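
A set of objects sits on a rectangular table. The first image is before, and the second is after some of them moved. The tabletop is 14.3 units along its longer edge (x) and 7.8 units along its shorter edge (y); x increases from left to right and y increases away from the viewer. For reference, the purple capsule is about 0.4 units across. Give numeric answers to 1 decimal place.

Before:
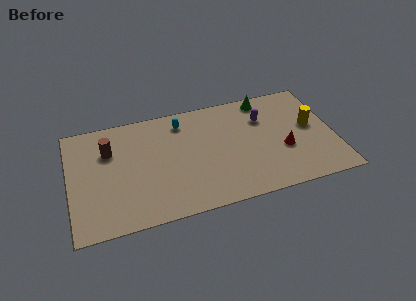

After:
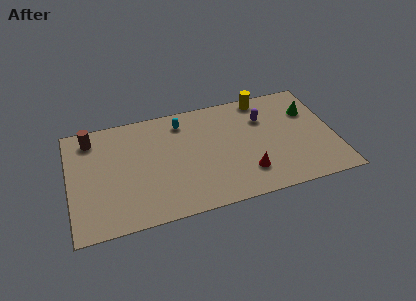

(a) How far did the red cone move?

2.4

From (11.5, 3.0) to (9.4, 1.9), the red cone covered √(2.1² + 1.1²) ≈ 2.4 units.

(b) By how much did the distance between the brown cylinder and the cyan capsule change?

+0.8

They were about 4.1 units apart before and 4.9 after — 0.8 units further apart.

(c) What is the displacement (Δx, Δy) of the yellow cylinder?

(-2.4, 2.7)

From the two frames, the yellow cylinder sits at roughly (13.1, 4.3) before and (10.7, 7.0) after.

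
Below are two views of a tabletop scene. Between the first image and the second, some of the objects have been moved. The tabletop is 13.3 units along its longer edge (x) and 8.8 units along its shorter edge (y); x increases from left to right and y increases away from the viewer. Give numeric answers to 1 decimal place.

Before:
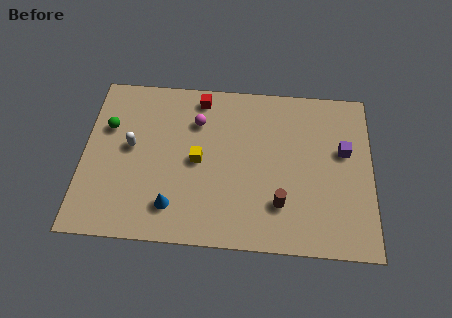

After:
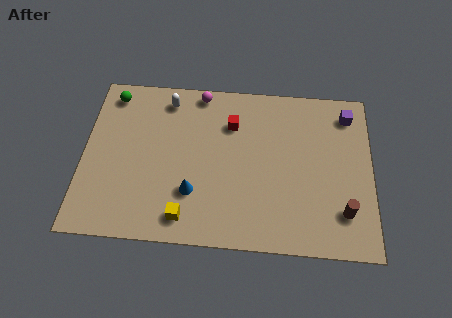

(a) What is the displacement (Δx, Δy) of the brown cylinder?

(2.9, -0.2)

The brown cylinder started near (9.1, 2.3) and ended near (12.0, 2.1).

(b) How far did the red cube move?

2.0

From (5.3, 7.7) to (6.8, 6.4), the red cube covered √(1.5² + 1.3²) ≈ 2.0 units.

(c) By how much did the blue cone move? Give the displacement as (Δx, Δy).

(0.9, 0.8)

The blue cone started near (4.2, 1.8) and ended near (5.1, 2.6).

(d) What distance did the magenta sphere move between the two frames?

1.6

From (5.2, 6.4) to (5.3, 8.0), the magenta sphere covered √(0.1² + 1.6²) ≈ 1.6 units.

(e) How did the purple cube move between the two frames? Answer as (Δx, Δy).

(0.2, 2.0)

The purple cube started near (12.0, 5.3) and ended near (12.2, 7.3).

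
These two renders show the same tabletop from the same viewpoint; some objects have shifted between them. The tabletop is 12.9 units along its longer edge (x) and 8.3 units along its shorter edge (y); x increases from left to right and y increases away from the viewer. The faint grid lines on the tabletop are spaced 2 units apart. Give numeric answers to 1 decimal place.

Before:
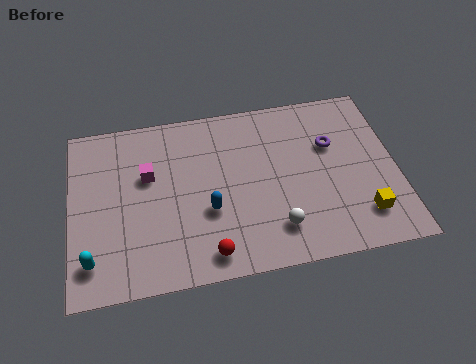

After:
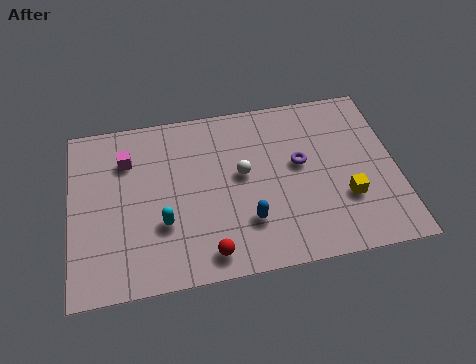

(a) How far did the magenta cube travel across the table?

1.2

From (3.1, 5.2) to (2.3, 6.1), the magenta cube covered √(0.8² + 0.9²) ≈ 1.2 units.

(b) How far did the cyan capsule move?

3.0

The cyan capsule was near (0.8, 1.6) before and (3.6, 2.8) after, so it travelled √(2.8² + 1.2²) ≈ 3.0 units.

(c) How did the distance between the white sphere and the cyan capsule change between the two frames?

-3.5

Before: roughly 7.2 units apart; after: 3.7. That's 3.5 units closer together.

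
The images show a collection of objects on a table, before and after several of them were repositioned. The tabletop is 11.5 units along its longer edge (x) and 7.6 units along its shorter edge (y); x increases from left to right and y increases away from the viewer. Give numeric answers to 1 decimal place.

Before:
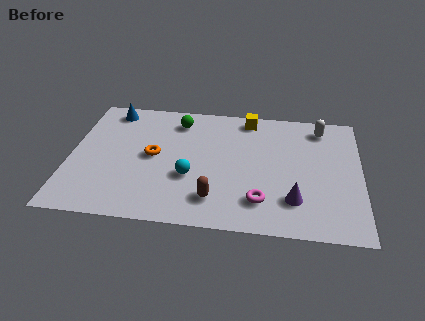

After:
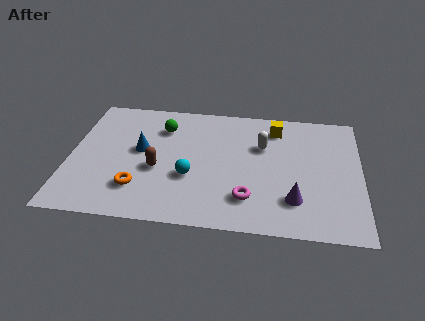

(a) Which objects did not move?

the cyan sphere and the purple cone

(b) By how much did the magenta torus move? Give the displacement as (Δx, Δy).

(-0.5, 0.1)

The magenta torus was at about (7.6, 1.7) and moved to about (7.1, 1.8).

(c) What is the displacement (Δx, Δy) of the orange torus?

(-0.5, -2.0)

The orange torus was at about (3.3, 3.9) and moved to about (2.8, 1.9).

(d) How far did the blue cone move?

2.7

The blue cone moved from about (1.5, 6.6) to (2.8, 4.2), a distance of √(1.3² + 2.4²) ≈ 2.7.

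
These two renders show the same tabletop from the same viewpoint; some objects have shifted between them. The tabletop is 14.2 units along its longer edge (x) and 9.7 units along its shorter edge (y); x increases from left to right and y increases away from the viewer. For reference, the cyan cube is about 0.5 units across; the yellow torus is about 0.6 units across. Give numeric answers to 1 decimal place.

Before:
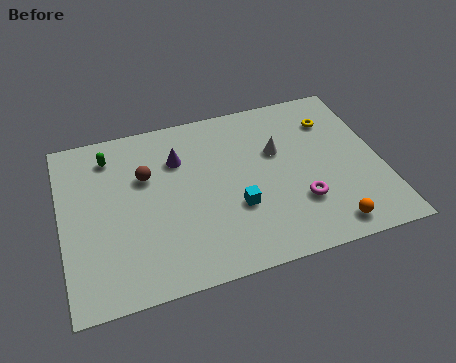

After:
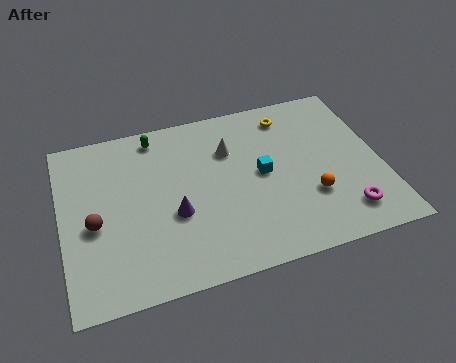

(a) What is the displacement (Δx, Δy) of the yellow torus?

(-1.9, 0.8)

The yellow torus was at about (12.3, 7.3) and moved to about (10.4, 8.1).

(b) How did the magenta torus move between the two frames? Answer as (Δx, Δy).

(1.9, -1.1)

The magenta torus started near (10.4, 2.9) and ended near (12.3, 1.8).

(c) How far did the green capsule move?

2.2

From (2.3, 7.9) to (4.4, 8.5), the green capsule covered √(2.1² + 0.6²) ≈ 2.2 units.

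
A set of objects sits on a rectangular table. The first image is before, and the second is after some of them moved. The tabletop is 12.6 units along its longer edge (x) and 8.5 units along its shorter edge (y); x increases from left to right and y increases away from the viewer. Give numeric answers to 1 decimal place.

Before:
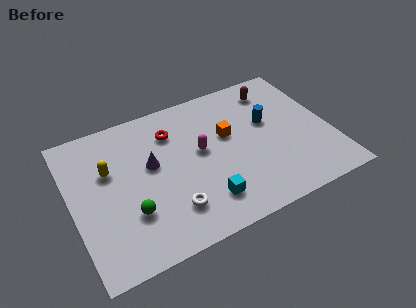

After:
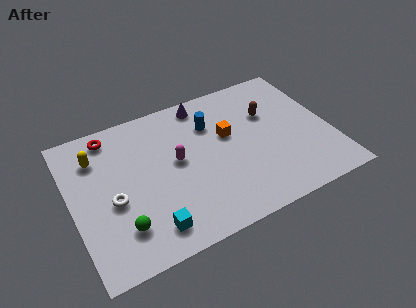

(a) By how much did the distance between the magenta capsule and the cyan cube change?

+0.7

They were about 2.9 units apart before and 3.6 after — 0.7 units further apart.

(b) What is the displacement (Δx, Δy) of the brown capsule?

(-0.5, -1.4)

The brown capsule was at about (10.3, 7.0) and moved to about (9.8, 5.6).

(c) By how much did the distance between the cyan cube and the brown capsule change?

+1.0

They were about 6.7 units apart before and 7.7 after — 1.0 units further apart.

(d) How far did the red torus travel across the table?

3.1

The red torus was near (5.1, 6.4) before and (2.2, 7.4) after, so it travelled √(2.9² + 1.0²) ≈ 3.1 units.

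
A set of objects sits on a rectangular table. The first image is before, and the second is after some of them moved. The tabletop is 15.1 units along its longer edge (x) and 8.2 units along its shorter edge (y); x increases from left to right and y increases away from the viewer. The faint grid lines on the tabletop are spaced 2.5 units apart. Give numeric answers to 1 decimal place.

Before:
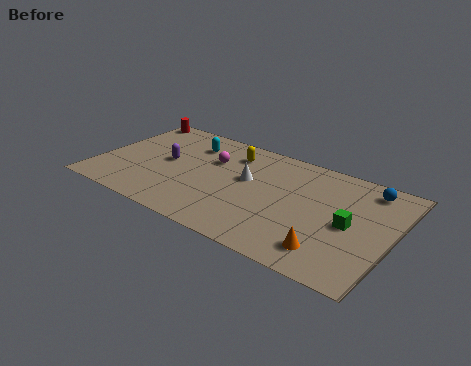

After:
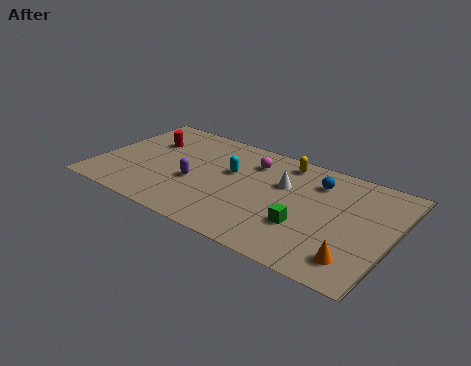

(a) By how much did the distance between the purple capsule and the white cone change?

+0.5

Before: roughly 4.2 units apart; after: 4.7. That's 0.5 units further apart.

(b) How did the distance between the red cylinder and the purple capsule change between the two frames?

-0.3

Before: roughly 4.0 units apart; after: 3.7. That's 0.3 units closer together.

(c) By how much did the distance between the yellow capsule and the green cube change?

-2.3

They were about 7.0 units apart before and 4.7 after — 2.3 units closer together.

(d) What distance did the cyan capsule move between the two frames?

2.7

The cyan capsule was near (4.3, 6.3) before and (6.7, 5.0) after, so it travelled √(2.4² + 1.3²) ≈ 2.7 units.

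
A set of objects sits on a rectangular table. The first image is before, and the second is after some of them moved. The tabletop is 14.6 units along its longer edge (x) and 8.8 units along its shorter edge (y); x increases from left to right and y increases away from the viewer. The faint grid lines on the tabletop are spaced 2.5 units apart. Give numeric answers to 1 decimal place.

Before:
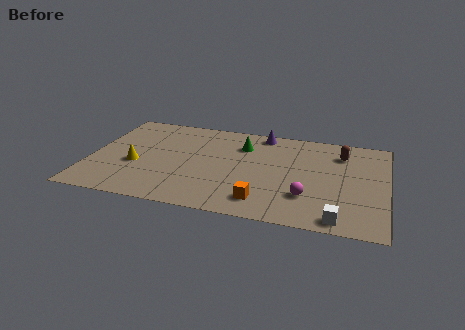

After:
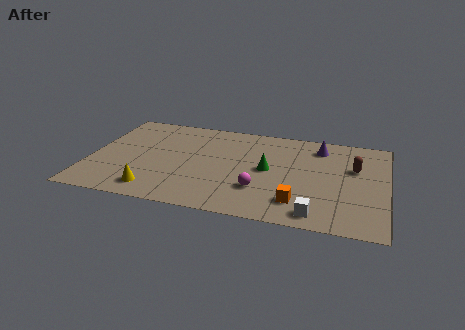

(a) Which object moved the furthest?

the purple cone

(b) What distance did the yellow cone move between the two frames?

2.4

The yellow cone moved from about (2.3, 3.5) to (3.4, 1.4), a distance of √(1.1² + 2.1²) ≈ 2.4.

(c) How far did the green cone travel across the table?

2.4

The green cone was near (7.4, 6.5) before and (8.8, 4.5) after, so it travelled √(1.4² + 2.0²) ≈ 2.4 units.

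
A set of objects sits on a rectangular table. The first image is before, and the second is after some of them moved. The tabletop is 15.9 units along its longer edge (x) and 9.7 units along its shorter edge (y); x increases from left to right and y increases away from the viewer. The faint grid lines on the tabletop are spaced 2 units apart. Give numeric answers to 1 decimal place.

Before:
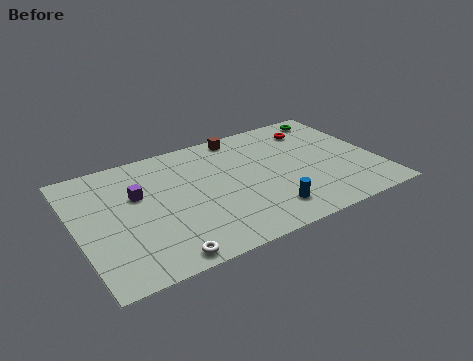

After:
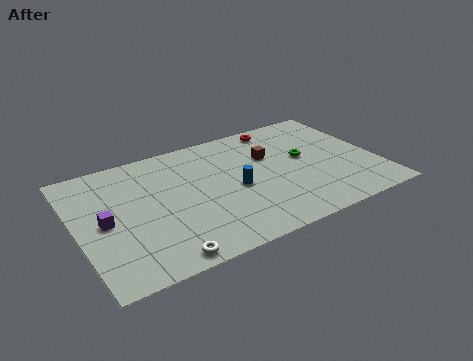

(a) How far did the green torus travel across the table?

3.7

From (14.3, 8.5) to (12.2, 5.4), the green torus covered √(2.1² + 3.1²) ≈ 3.7 units.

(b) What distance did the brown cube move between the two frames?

2.7

The brown cube was near (9.2, 8.7) before and (10.4, 6.3) after, so it travelled √(1.2² + 2.4²) ≈ 2.7 units.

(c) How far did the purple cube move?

2.4

From (3.3, 6.1) to (1.4, 4.7), the purple cube covered √(1.9² + 1.4²) ≈ 2.4 units.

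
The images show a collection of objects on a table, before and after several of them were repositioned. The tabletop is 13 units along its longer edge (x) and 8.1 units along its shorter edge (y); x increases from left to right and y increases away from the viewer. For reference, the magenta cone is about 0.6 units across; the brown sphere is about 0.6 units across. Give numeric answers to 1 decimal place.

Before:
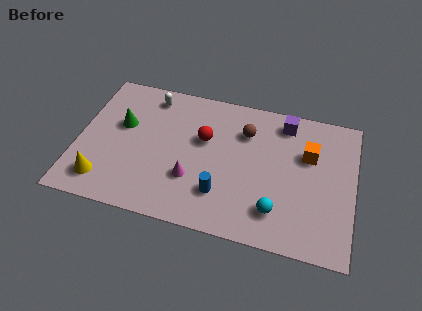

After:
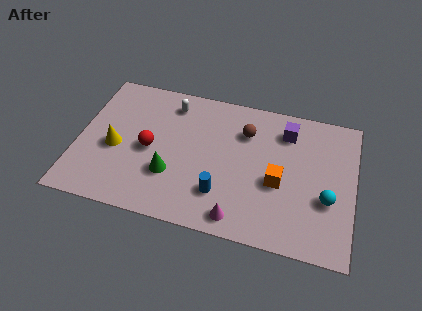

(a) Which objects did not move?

the blue cylinder and the brown sphere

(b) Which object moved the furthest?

the green cone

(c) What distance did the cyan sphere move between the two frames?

2.6

The cyan sphere was near (9.5, 1.8) before and (11.8, 3.0) after, so it travelled √(2.3² + 1.2²) ≈ 2.6 units.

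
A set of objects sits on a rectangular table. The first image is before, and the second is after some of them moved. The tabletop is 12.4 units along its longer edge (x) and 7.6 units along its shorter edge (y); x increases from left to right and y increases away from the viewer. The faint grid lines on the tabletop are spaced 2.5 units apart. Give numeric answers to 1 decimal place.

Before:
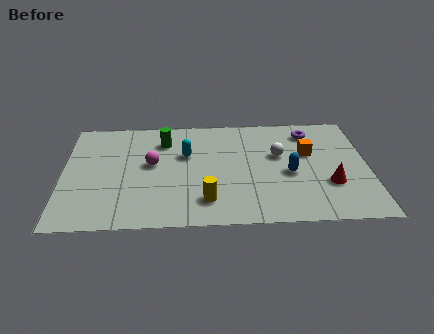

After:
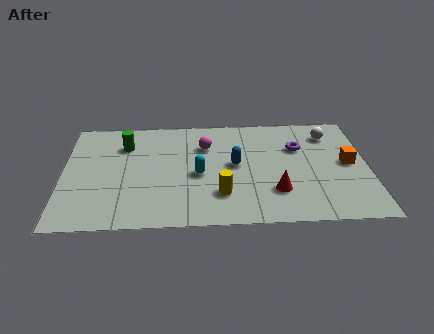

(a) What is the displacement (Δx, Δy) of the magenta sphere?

(2.2, 1.2)

From the two frames, the magenta sphere sits at roughly (3.6, 4.2) before and (5.8, 5.4) after.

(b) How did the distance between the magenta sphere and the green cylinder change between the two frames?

+1.6

The distance was about 1.7 in the first image and 3.3 in the second, so they moved 1.6 units further apart.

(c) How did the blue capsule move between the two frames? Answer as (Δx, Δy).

(-2.2, 0.7)

From the two frames, the blue capsule sits at roughly (9.2, 3.3) before and (7.0, 4.0) after.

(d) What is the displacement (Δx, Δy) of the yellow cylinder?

(0.6, 0.4)

The yellow cylinder started near (5.8, 1.6) and ended near (6.4, 2.0).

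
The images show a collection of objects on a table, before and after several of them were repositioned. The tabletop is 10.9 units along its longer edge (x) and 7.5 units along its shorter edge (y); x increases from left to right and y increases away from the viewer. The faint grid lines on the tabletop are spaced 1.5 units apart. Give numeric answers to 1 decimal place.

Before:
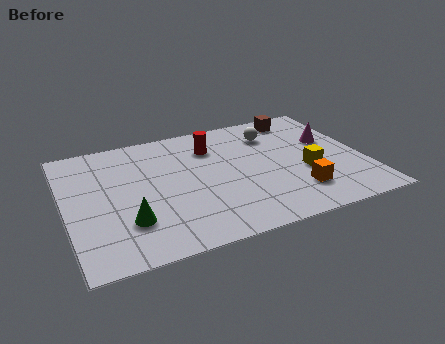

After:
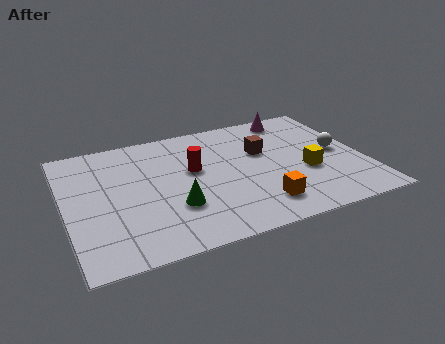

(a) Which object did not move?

the yellow cube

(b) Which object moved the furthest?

the white sphere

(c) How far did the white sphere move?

2.9

The white sphere was near (7.8, 5.7) before and (10.0, 3.8) after, so it travelled √(2.2² + 1.9²) ≈ 2.9 units.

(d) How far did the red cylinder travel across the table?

1.4

The red cylinder was near (5.5, 5.6) before and (4.7, 4.4) after, so it travelled √(0.8² + 1.2²) ≈ 1.4 units.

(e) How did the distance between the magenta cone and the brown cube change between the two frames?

+0.3

The distance was about 2.1 in the first image and 2.4 in the second, so they moved 0.3 units further apart.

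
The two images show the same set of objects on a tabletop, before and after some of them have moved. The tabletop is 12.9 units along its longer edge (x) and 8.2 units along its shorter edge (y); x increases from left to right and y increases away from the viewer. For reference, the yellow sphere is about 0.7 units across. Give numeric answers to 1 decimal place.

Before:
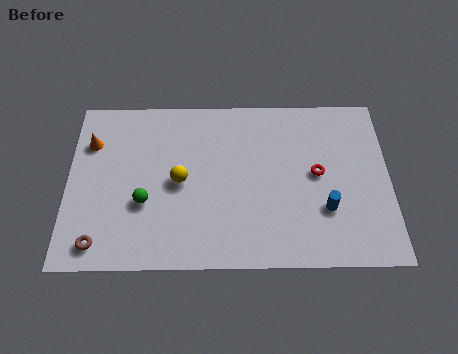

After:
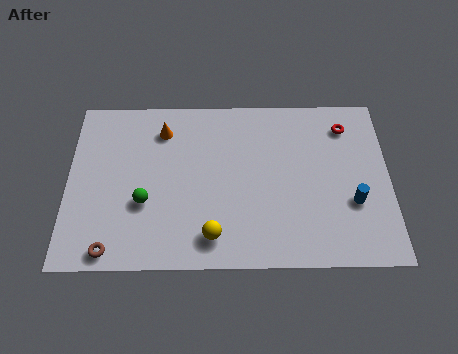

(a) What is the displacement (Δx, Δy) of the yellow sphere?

(1.3, -2.6)

The yellow sphere started near (4.5, 4.0) and ended near (5.8, 1.4).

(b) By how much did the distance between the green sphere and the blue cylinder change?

+1.1

Before: roughly 7.2 units apart; after: 8.3. That's 1.1 units further apart.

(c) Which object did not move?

the green sphere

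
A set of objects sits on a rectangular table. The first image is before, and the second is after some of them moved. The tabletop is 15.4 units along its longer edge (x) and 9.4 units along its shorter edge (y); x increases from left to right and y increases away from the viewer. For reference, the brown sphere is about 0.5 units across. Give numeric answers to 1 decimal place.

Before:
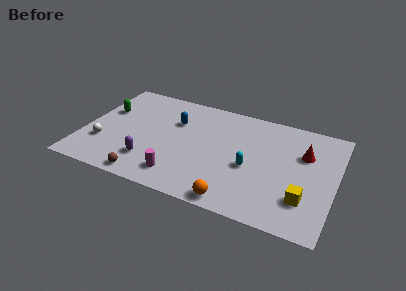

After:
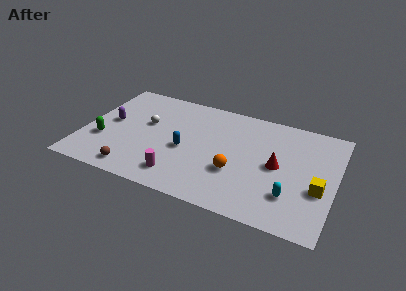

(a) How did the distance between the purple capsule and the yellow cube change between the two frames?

+3.7

They were about 9.4 units apart before and 13.1 after — 3.7 units further apart.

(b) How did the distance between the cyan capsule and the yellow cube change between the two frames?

-1.8

They were about 3.7 units apart before and 1.9 after — 1.8 units closer together.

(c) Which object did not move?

the magenta cylinder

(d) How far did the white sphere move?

3.6

The white sphere moved from about (1.3, 2.9) to (3.7, 5.6), a distance of √(2.4² + 2.7²) ≈ 3.6.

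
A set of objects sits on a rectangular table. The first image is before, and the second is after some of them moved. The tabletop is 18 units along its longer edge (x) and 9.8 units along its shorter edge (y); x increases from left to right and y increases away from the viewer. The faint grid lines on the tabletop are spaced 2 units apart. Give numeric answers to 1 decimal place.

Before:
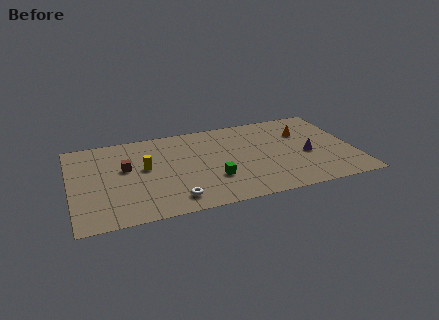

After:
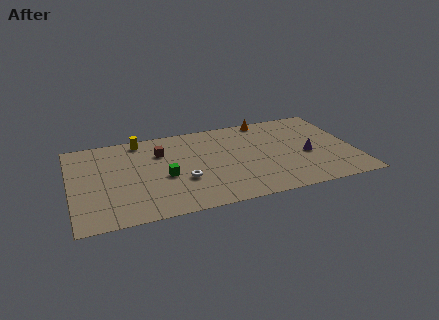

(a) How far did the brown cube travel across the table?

2.6

The brown cube moved from about (3.5, 5.8) to (5.8, 7.0), a distance of √(2.3² + 1.2²) ≈ 2.6.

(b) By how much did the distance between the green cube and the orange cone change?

+1.3

Before: roughly 7.1 units apart; after: 8.4. That's 1.3 units further apart.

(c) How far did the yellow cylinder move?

3.2

The yellow cylinder moved from about (4.7, 5.5) to (4.6, 8.7), a distance of √(0.1² + 3.2²) ≈ 3.2.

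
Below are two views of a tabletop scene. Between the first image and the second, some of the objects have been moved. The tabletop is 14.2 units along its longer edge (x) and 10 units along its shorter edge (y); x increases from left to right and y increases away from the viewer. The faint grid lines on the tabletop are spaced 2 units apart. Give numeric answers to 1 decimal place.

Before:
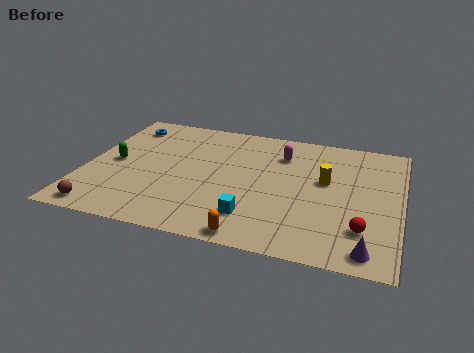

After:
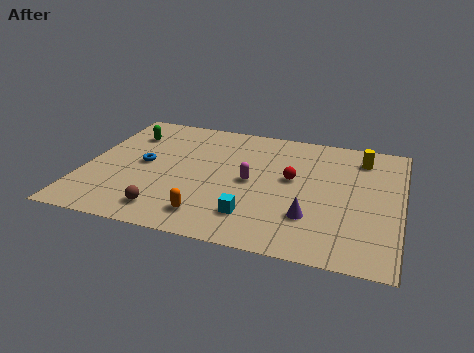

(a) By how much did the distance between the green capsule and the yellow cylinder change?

+1.2

Before: roughly 9.5 units apart; after: 10.7. That's 1.2 units further apart.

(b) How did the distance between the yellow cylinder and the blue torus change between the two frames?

+0.5

The distance was about 9.7 in the first image and 10.2 in the second, so they moved 0.5 units further apart.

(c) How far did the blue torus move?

3.3

From (1.4, 8.2) to (2.6, 5.1), the blue torus covered √(1.2² + 3.1²) ≈ 3.3 units.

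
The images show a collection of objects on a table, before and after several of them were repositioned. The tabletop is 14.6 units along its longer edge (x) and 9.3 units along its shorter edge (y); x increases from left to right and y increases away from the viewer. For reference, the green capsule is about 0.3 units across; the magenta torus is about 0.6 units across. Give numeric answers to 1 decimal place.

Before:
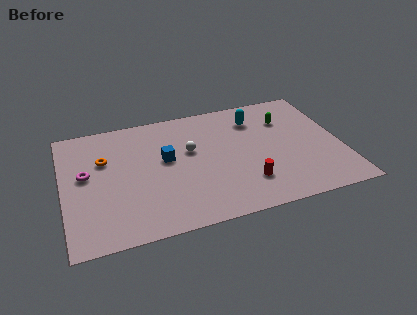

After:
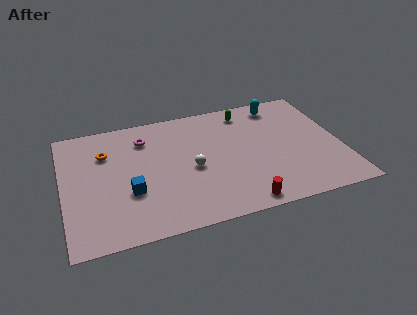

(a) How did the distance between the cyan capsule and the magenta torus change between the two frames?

-2.0

The distance was about 9.3 in the first image and 7.3 in the second, so they moved 2.0 units closer together.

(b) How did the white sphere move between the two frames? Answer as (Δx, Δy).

(0.0, -1.4)

The white sphere started near (6.7, 5.6) and ended near (6.7, 4.2).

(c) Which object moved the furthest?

the magenta torus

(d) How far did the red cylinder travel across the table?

1.5

From (9.4, 2.3) to (9.0, 0.9), the red cylinder covered √(0.4² + 1.4²) ≈ 1.5 units.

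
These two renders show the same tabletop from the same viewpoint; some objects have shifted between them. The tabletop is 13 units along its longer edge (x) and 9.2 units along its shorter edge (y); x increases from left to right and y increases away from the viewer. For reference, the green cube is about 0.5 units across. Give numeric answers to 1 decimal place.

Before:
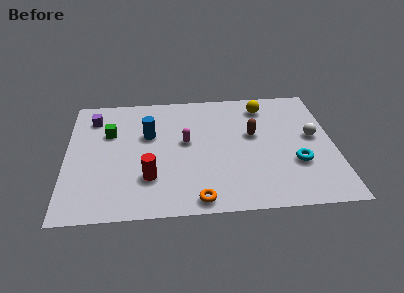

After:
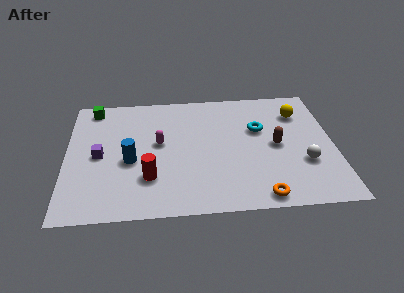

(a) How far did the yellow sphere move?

1.8

The yellow sphere moved from about (9.7, 7.6) to (11.4, 6.9), a distance of √(1.7² + 0.7²) ≈ 1.8.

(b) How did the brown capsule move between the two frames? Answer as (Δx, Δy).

(1.1, -0.9)

The brown capsule started near (9.1, 5.4) and ended near (10.2, 4.5).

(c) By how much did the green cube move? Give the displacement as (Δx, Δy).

(-0.8, 2.0)

The green cube was at about (2.1, 6.1) and moved to about (1.3, 8.1).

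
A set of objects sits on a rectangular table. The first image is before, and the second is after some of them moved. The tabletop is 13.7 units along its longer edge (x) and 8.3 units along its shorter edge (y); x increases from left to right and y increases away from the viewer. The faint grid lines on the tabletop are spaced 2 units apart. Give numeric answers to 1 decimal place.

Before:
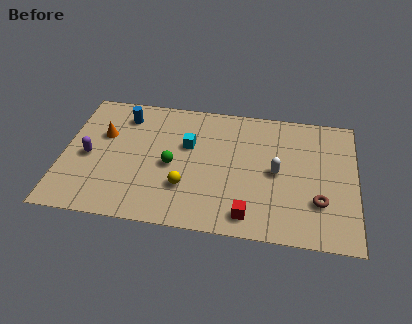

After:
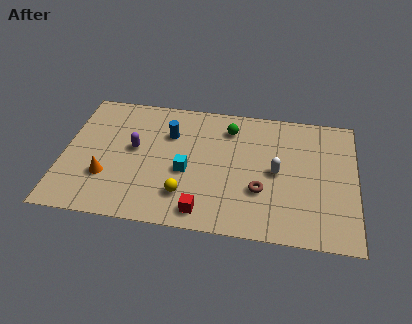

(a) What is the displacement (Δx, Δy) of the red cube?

(-2.1, -0.1)

From the two frames, the red cube sits at roughly (8.8, 1.2) before and (6.7, 1.1) after.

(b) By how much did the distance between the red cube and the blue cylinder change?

-3.2

The distance was about 8.2 in the first image and 5.0 in the second, so they moved 3.2 units closer together.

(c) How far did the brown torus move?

2.7

The brown torus was near (12.0, 2.5) before and (9.3, 2.8) after, so it travelled √(2.7² + 0.3²) ≈ 2.7 units.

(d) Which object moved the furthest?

the green sphere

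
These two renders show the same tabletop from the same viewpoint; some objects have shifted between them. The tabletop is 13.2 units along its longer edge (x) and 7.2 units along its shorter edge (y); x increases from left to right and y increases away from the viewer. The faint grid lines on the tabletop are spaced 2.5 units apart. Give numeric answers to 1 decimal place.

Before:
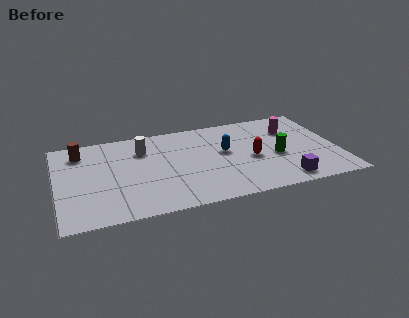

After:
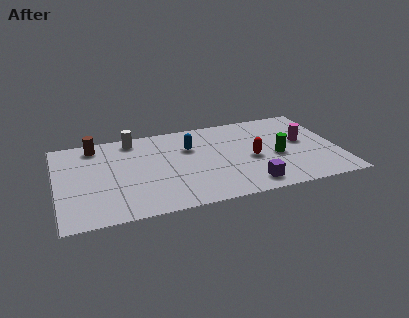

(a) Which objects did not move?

the red capsule and the green cylinder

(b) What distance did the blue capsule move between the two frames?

1.8

From (7.9, 4.1) to (6.3, 4.9), the blue capsule covered √(1.6² + 0.8²) ≈ 1.8 units.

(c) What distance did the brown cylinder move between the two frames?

0.8

The brown cylinder was near (1.2, 5.8) before and (1.9, 6.2) after, so it travelled √(0.7² + 0.4²) ≈ 0.8 units.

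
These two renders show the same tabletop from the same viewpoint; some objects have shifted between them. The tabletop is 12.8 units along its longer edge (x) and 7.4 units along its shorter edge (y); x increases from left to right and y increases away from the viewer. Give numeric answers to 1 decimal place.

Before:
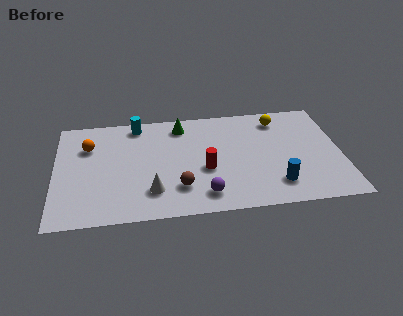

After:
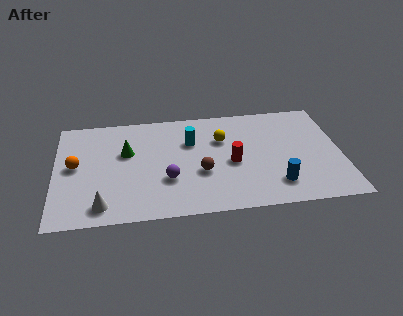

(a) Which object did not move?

the blue cylinder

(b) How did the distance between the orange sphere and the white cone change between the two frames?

-1.4

Before: roughly 4.4 units apart; after: 3.0. That's 1.4 units closer together.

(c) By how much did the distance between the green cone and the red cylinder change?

+1.5

Before: roughly 3.4 units apart; after: 4.9. That's 1.5 units further apart.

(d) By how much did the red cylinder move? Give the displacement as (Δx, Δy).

(1.2, 0.3)

From the two frames, the red cylinder sits at roughly (6.7, 3.0) before and (7.9, 3.3) after.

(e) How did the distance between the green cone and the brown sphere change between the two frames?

-0.5

The distance was about 4.3 in the first image and 3.8 in the second, so they moved 0.5 units closer together.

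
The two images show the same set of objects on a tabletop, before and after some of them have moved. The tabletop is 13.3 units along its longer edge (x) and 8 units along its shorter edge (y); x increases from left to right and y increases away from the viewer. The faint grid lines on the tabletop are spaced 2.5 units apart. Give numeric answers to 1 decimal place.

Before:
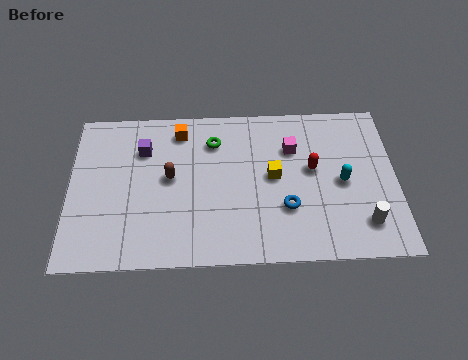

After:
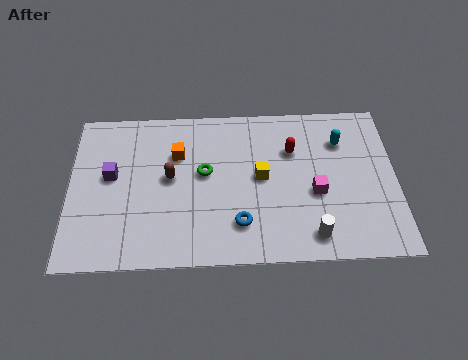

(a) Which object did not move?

the brown capsule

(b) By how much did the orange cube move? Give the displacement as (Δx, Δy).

(-0.1, -1.2)

The orange cube started near (4.5, 6.7) and ended near (4.4, 5.5).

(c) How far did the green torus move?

1.6

The green torus was near (5.9, 6.1) before and (5.5, 4.5) after, so it travelled √(0.4² + 1.6²) ≈ 1.6 units.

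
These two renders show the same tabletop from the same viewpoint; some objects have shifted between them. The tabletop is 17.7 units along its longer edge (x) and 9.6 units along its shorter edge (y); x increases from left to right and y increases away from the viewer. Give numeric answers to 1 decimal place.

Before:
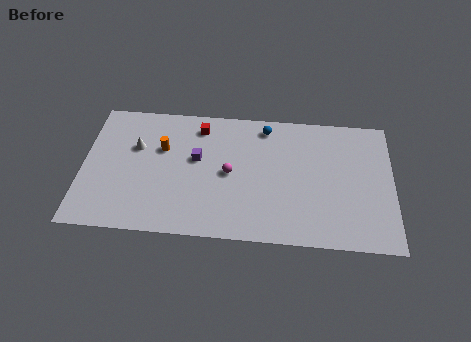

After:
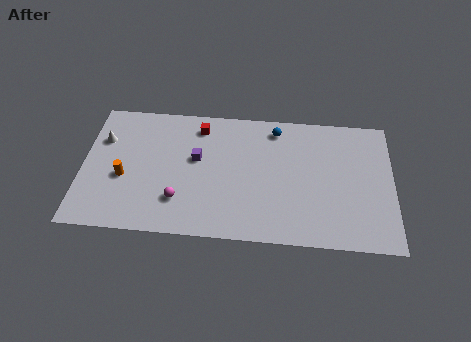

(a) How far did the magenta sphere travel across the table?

3.6

The magenta sphere was near (8.4, 4.7) before and (5.6, 2.5) after, so it travelled √(2.8² + 2.2²) ≈ 3.6 units.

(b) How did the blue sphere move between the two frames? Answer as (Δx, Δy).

(0.6, -0.1)

The blue sphere was at about (10.4, 8.3) and moved to about (11.0, 8.2).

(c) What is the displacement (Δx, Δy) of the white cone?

(-1.9, 0.4)

The white cone was at about (3.0, 6.2) and moved to about (1.1, 6.6).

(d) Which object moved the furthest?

the magenta sphere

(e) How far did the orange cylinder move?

3.1

From (4.5, 6.2) to (2.4, 3.9), the orange cylinder covered √(2.1² + 2.3²) ≈ 3.1 units.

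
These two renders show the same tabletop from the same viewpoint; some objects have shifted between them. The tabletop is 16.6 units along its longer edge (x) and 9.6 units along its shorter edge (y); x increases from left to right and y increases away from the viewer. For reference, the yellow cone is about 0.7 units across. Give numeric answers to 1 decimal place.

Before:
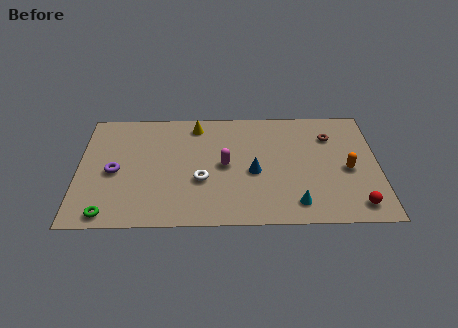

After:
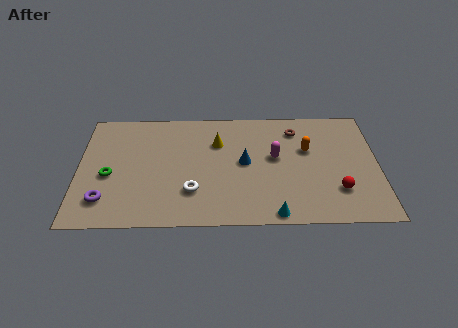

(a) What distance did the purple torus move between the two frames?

2.4

From (2.0, 4.4) to (1.5, 2.1), the purple torus covered √(0.5² + 2.3²) ≈ 2.4 units.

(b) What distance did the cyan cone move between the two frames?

1.4

The cyan cone was near (12.0, 1.6) before and (10.8, 0.8) after, so it travelled √(1.2² + 0.8²) ≈ 1.4 units.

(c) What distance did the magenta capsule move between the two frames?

2.9

The magenta capsule moved from about (8.1, 4.8) to (10.9, 5.4), a distance of √(2.8² + 0.6²) ≈ 2.9.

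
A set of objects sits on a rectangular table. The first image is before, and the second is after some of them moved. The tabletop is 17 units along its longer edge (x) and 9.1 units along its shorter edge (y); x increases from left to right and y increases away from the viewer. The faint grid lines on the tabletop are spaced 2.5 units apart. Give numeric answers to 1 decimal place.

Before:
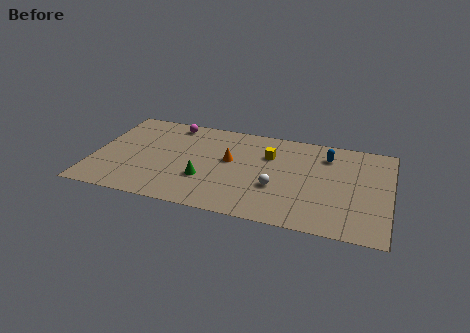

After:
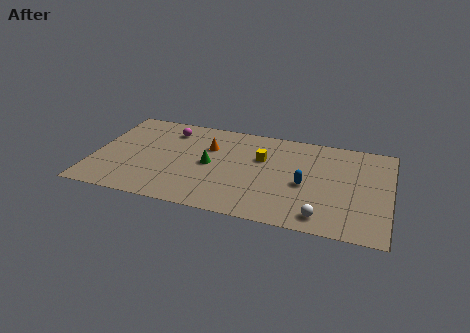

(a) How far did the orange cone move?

1.6

From (7.8, 5.2) to (6.5, 6.2), the orange cone covered √(1.3² + 1.0²) ≈ 1.6 units.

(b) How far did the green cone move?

1.5

The green cone was near (6.5, 3.0) before and (6.7, 4.5) after, so it travelled √(0.2² + 1.5²) ≈ 1.5 units.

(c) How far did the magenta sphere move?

0.7

The magenta sphere was near (4.2, 8.0) before and (4.1, 7.3) after, so it travelled √(0.1² + 0.7²) ≈ 0.7 units.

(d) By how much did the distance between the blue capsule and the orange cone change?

+0.3

They were about 5.8 units apart before and 6.1 after — 0.3 units further apart.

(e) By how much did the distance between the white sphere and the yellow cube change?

+2.8

The distance was about 3.1 in the first image and 5.9 in the second, so they moved 2.8 units further apart.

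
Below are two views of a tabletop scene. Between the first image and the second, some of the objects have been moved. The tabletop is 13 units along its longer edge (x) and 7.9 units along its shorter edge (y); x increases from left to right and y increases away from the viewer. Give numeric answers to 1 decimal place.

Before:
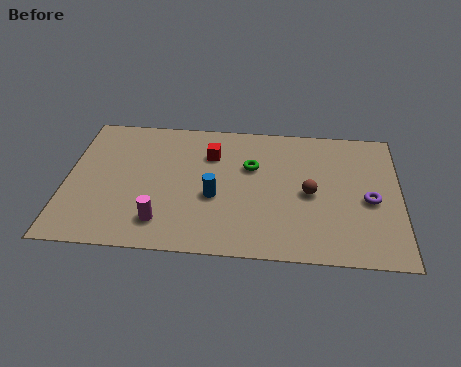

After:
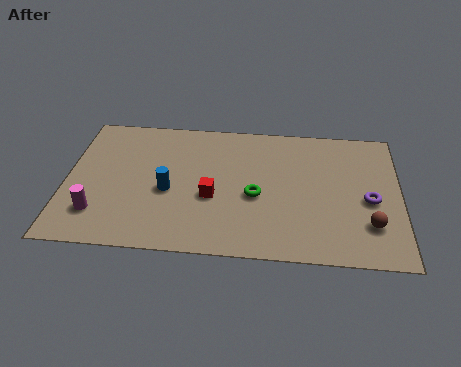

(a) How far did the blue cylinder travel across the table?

1.8

The blue cylinder moved from about (5.8, 3.2) to (4.0, 3.4), a distance of √(1.8² + 0.2²) ≈ 1.8.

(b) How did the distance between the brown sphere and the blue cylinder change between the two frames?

+4.2

The distance was about 3.7 in the first image and 7.9 in the second, so they moved 4.2 units further apart.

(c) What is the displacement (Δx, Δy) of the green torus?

(0.2, -1.7)

From the two frames, the green torus sits at roughly (7.2, 5.1) before and (7.4, 3.4) after.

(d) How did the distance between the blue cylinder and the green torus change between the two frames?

+1.0

They were about 2.4 units apart before and 3.4 after — 1.0 units further apart.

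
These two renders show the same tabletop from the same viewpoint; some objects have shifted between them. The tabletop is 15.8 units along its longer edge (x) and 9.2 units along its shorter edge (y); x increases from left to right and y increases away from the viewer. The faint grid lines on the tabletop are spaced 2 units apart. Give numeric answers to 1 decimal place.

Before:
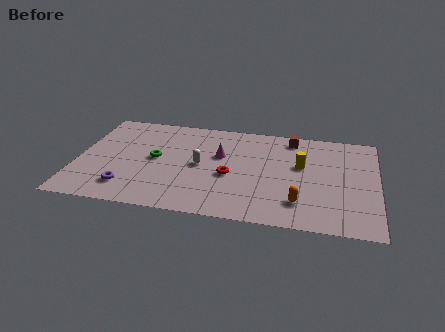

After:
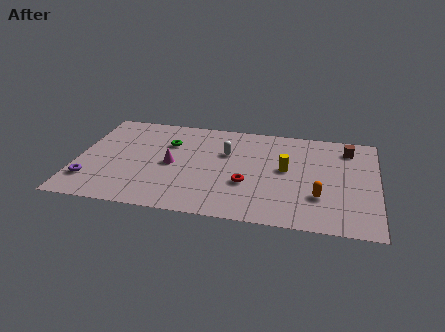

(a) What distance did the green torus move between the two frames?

1.7

The green torus was near (4.1, 4.8) before and (4.7, 6.4) after, so it travelled √(0.6² + 1.6²) ≈ 1.7 units.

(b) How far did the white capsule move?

1.9

From (6.5, 4.6) to (7.8, 6.0), the white capsule covered √(1.3² + 1.4²) ≈ 1.9 units.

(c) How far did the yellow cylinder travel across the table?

0.9

From (11.8, 5.5) to (11.0, 5.0), the yellow cylinder covered √(0.8² + 0.5²) ≈ 0.9 units.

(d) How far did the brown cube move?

3.0

The brown cube was near (11.2, 8.0) before and (14.2, 7.5) after, so it travelled √(3.0² + 0.5²) ≈ 3.0 units.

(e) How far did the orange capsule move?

1.2

The orange capsule moved from about (11.8, 2.1) to (12.8, 2.8), a distance of √(1.0² + 0.7²) ≈ 1.2.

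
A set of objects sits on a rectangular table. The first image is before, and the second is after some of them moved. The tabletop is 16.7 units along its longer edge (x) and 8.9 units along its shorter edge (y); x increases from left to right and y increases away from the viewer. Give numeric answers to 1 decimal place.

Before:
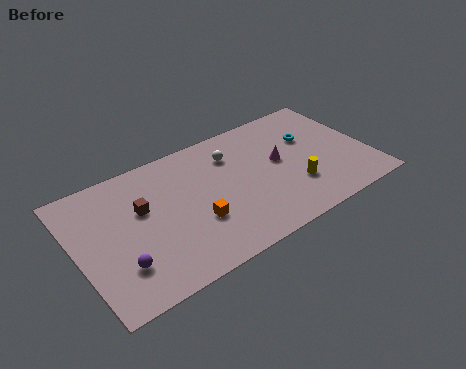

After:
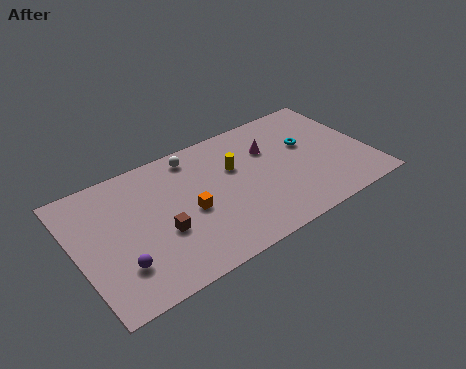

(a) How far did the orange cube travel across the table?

0.9

The orange cube was near (6.5, 3.1) before and (6.3, 4.0) after, so it travelled √(0.2² + 0.9²) ≈ 0.9 units.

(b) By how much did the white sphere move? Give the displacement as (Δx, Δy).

(-2.1, 1.0)

The white sphere was at about (9.2, 6.7) and moved to about (7.1, 7.7).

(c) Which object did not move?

the purple sphere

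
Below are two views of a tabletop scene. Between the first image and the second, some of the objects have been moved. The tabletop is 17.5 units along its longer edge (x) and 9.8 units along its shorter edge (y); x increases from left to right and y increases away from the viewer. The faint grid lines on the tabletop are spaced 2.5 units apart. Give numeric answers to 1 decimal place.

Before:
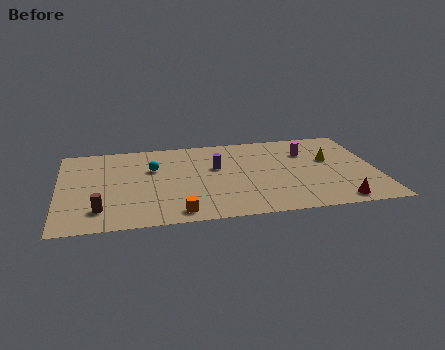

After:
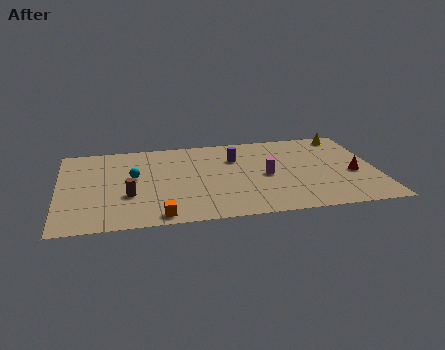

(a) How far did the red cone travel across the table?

3.2

The red cone moved from about (15.1, 1.1) to (16.2, 4.1), a distance of √(1.1² + 3.0²) ≈ 3.2.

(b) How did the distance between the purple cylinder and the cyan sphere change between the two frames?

+2.3

The distance was about 3.5 in the first image and 5.8 in the second, so they moved 2.3 units further apart.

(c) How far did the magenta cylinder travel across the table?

3.4

The magenta cylinder moved from about (13.8, 7.0) to (11.4, 4.6), a distance of √(2.4² + 2.4²) ≈ 3.4.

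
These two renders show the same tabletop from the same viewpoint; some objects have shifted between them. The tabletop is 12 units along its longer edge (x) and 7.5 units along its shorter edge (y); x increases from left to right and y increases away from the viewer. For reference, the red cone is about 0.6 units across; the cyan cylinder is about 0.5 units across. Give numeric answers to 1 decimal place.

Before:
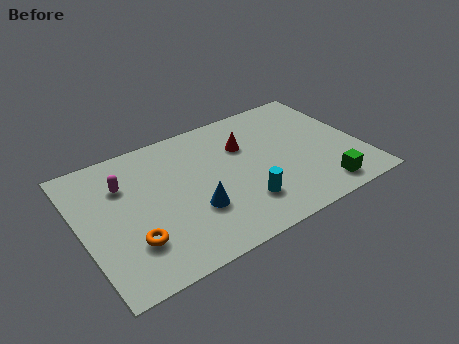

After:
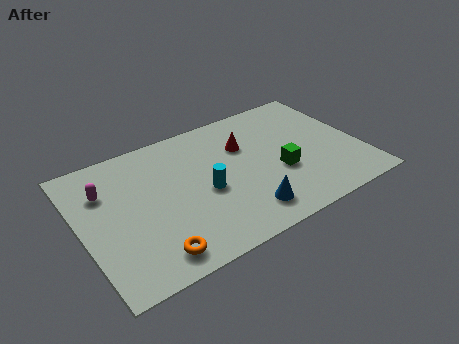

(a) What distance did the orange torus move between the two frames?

1.2

The orange torus was near (1.9, 2.1) before and (2.6, 1.1) after, so it travelled √(0.7² + 1.0²) ≈ 1.2 units.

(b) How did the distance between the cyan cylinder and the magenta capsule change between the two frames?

-1.2

Before: roughly 5.7 units apart; after: 4.5. That's 1.2 units closer together.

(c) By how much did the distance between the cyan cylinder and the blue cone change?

+0.3

They were about 2.1 units apart before and 2.4 after — 0.3 units further apart.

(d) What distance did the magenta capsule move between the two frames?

0.8

The magenta capsule moved from about (2.0, 5.3) to (1.2, 5.3), a distance of √(0.8² + 0.0²) ≈ 0.8.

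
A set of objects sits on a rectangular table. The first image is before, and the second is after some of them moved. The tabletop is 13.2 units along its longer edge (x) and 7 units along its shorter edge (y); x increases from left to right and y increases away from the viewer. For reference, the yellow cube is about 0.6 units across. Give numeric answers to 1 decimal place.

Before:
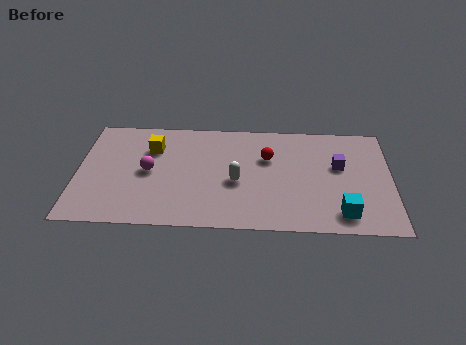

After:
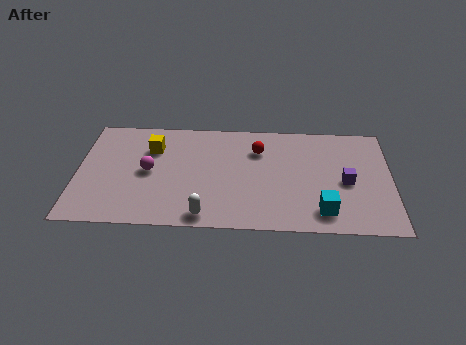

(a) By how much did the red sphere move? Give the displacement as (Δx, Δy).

(-0.4, 0.5)

The red sphere was at about (8.0, 4.6) and moved to about (7.6, 5.1).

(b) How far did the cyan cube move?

0.8

The cyan cube was near (11.1, 1.2) before and (10.3, 1.3) after, so it travelled √(0.8² + 0.1²) ≈ 0.8 units.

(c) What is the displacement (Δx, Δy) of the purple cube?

(0.3, -1.0)

The purple cube started near (11.0, 4.2) and ended near (11.3, 3.2).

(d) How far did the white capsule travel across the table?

2.6

The white capsule was near (6.7, 3.0) before and (5.4, 0.8) after, so it travelled √(1.3² + 2.2²) ≈ 2.6 units.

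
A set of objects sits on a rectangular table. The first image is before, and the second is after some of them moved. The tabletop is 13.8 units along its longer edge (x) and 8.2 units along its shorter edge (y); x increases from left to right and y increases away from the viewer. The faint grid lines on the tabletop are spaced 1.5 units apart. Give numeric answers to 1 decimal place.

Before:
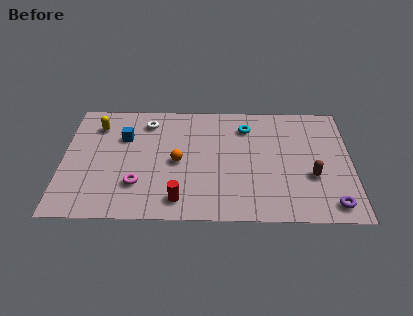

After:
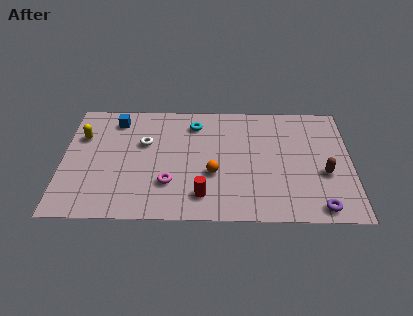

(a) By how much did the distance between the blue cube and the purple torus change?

+0.5

They were about 10.9 units apart before and 11.4 after — 0.5 units further apart.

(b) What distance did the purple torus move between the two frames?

0.6

The purple torus moved from about (12.8, 1.1) to (12.2, 0.9), a distance of √(0.6² + 0.2²) ≈ 0.6.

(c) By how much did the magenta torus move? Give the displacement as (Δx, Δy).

(1.5, 0.1)

From the two frames, the magenta torus sits at roughly (3.6, 2.3) before and (5.1, 2.4) after.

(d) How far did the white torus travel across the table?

1.5

The white torus moved from about (4.0, 6.7) to (3.9, 5.2), a distance of √(0.1² + 1.5²) ≈ 1.5.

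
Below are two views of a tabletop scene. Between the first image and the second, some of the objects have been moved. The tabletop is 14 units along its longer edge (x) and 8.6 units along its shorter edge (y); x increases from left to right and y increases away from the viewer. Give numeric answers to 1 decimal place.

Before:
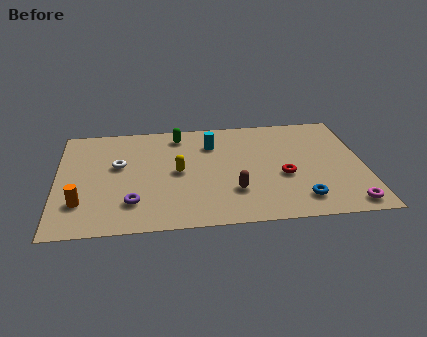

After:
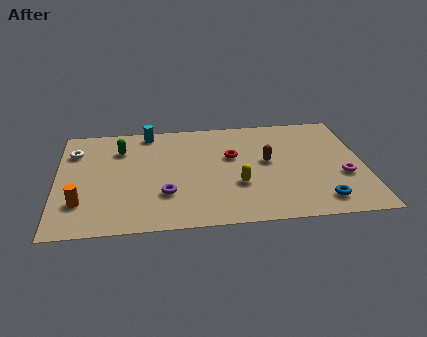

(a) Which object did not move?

the orange cylinder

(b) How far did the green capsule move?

2.8

From (5.6, 7.3) to (2.9, 6.4), the green capsule covered √(2.7² + 0.9²) ≈ 2.8 units.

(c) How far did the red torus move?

2.9

From (10.3, 3.5) to (8.0, 5.3), the red torus covered √(2.3² + 1.8²) ≈ 2.9 units.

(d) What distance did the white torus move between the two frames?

2.4

The white torus was near (2.8, 5.1) before and (0.8, 6.4) after, so it travelled √(2.0² + 1.3²) ≈ 2.4 units.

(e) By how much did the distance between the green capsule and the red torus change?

-0.8

Before: roughly 6.0 units apart; after: 5.2. That's 0.8 units closer together.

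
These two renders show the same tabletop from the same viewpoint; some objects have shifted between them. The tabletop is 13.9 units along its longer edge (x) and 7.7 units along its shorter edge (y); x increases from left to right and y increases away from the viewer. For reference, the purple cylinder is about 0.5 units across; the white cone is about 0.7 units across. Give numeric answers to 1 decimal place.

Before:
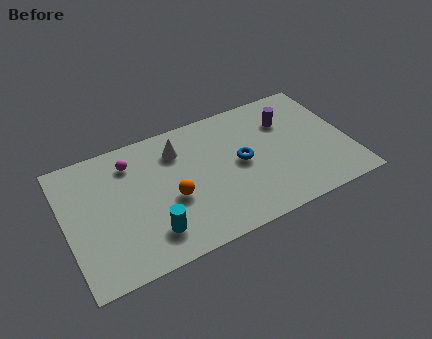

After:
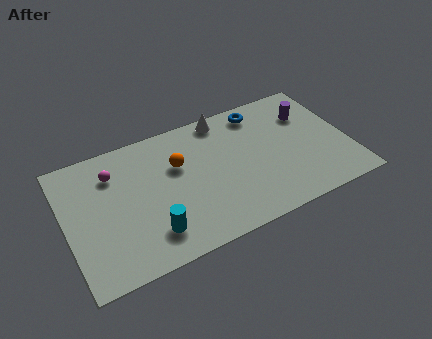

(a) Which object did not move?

the cyan cylinder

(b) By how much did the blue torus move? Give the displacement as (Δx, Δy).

(1.3, 2.7)

The blue torus started near (8.6, 3.9) and ended near (9.9, 6.6).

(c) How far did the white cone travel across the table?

2.6

From (5.7, 5.9) to (8.1, 6.9), the white cone covered √(2.4² + 1.0²) ≈ 2.6 units.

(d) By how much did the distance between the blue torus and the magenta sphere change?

+1.8

Before: roughly 5.6 units apart; after: 7.4. That's 1.8 units further apart.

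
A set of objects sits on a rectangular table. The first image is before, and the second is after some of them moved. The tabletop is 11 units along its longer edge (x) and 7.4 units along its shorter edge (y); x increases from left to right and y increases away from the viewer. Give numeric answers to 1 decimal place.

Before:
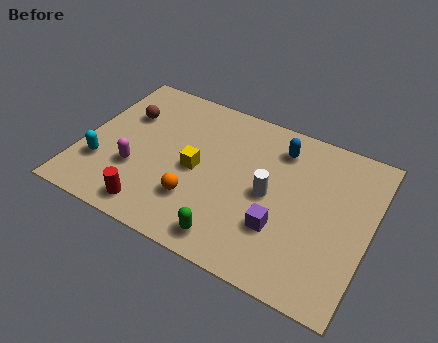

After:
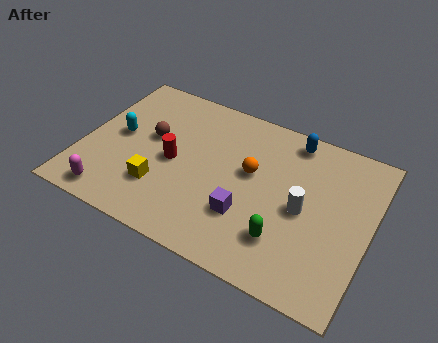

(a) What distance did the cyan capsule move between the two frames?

1.7

From (0.9, 2.2) to (1.3, 3.9), the cyan capsule covered √(0.4² + 1.7²) ≈ 1.7 units.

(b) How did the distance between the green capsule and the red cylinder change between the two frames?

+1.8

The distance was about 3.0 in the first image and 4.8 in the second, so they moved 1.8 units further apart.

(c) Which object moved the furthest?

the orange sphere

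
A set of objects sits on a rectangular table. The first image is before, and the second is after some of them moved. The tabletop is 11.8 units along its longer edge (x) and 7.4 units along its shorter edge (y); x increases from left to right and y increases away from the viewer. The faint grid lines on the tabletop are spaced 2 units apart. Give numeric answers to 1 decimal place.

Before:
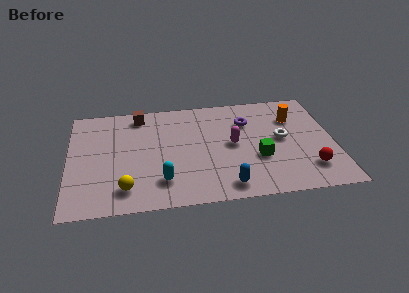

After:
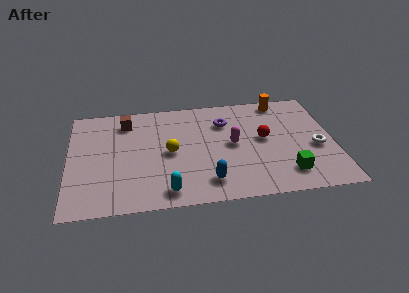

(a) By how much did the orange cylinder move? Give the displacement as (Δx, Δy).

(-0.5, 1.3)

From the two frames, the orange cylinder sits at roughly (10.1, 5.3) before and (9.6, 6.6) after.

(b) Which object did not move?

the magenta capsule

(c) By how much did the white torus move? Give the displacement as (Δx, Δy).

(1.5, -0.8)

From the two frames, the white torus sits at roughly (9.5, 3.9) before and (11.0, 3.1) after.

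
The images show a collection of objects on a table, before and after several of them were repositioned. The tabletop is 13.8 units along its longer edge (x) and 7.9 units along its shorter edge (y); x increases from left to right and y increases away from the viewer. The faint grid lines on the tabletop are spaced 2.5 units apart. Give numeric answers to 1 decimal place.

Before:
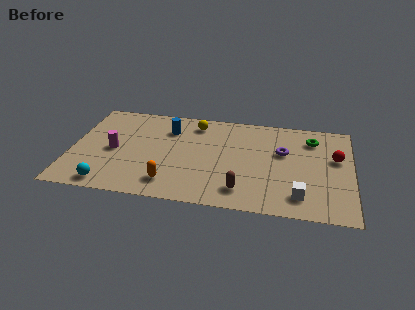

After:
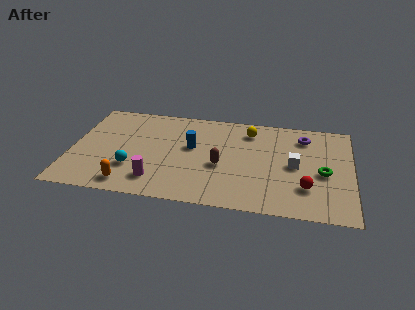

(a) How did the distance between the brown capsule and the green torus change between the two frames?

-0.7

They were about 5.7 units apart before and 5.0 after — 0.7 units closer together.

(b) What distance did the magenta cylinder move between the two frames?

3.0

The magenta cylinder was near (2.1, 3.7) before and (4.3, 1.6) after, so it travelled √(2.2² + 2.1²) ≈ 3.0 units.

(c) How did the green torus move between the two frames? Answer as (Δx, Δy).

(0.6, -2.7)

The green torus was at about (11.8, 6.2) and moved to about (12.4, 3.5).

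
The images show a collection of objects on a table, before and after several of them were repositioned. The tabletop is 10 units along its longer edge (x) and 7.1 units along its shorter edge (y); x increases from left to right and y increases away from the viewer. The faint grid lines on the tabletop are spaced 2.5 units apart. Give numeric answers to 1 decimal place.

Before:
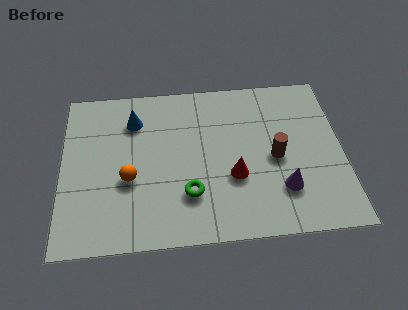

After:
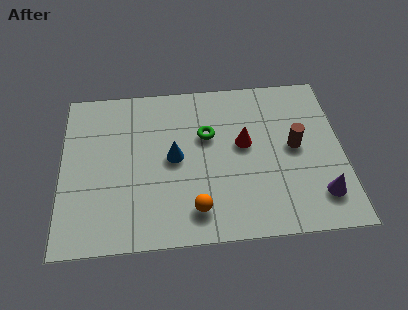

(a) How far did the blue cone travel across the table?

2.3

From (2.6, 5.4) to (4.0, 3.6), the blue cone covered √(1.4² + 1.8²) ≈ 2.3 units.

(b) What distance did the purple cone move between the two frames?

1.4

The purple cone was near (7.8, 1.9) before and (9.1, 1.5) after, so it travelled √(1.3² + 0.4²) ≈ 1.4 units.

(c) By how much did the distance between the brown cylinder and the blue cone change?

-1.1

They were about 5.4 units apart before and 4.3 after — 1.1 units closer together.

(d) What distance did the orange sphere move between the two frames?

2.7

The orange sphere was near (2.4, 2.8) before and (4.7, 1.3) after, so it travelled √(2.3² + 1.5²) ≈ 2.7 units.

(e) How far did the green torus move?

2.6

From (4.5, 2.0) to (5.2, 4.5), the green torus covered √(0.7² + 2.5²) ≈ 2.6 units.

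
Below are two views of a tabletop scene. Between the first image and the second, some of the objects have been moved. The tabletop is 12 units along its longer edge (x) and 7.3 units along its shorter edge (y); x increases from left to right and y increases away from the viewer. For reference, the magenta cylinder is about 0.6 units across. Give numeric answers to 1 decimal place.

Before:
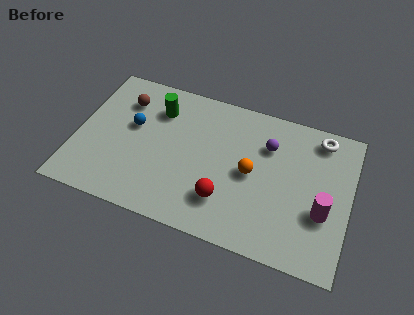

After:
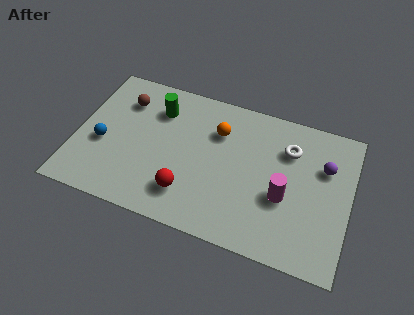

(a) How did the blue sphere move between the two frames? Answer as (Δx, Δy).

(-1.2, -1.3)

The blue sphere started near (2.4, 4.3) and ended near (1.2, 3.0).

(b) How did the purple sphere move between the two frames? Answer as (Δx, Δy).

(2.5, -0.3)

The purple sphere started near (8.3, 5.2) and ended near (10.8, 4.9).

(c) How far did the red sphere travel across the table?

1.6

The red sphere was near (6.7, 1.9) before and (5.1, 1.7) after, so it travelled √(1.6² + 0.2²) ≈ 1.6 units.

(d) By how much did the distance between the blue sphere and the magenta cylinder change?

-0.6

Before: roughly 8.6 units apart; after: 8.0. That's 0.6 units closer together.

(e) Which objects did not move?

the green cylinder and the brown sphere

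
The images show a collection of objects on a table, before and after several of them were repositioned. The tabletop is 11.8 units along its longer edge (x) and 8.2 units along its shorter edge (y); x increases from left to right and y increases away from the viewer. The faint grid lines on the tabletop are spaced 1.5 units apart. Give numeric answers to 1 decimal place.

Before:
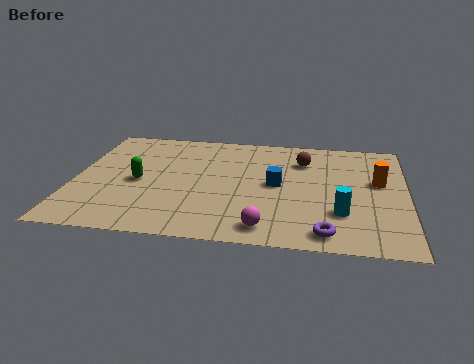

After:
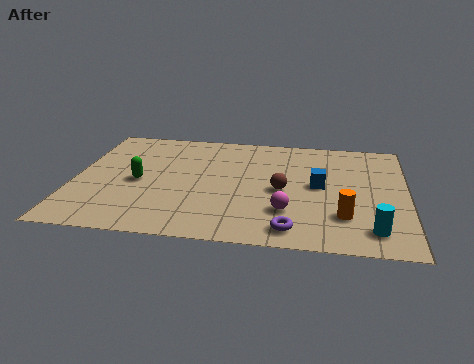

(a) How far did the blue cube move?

1.5

The blue cube moved from about (7.2, 4.2) to (8.7, 4.3), a distance of √(1.5² + 0.1²) ≈ 1.5.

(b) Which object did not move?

the green capsule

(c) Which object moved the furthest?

the orange cylinder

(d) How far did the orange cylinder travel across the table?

2.9

From (10.8, 4.8) to (9.6, 2.2), the orange cylinder covered √(1.2² + 2.6²) ≈ 2.9 units.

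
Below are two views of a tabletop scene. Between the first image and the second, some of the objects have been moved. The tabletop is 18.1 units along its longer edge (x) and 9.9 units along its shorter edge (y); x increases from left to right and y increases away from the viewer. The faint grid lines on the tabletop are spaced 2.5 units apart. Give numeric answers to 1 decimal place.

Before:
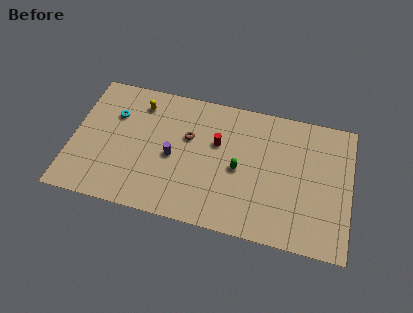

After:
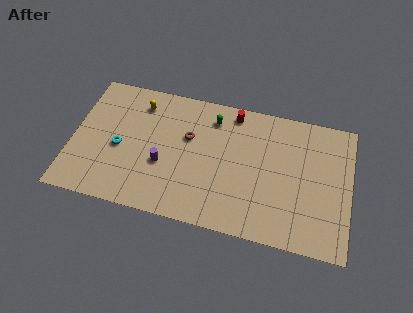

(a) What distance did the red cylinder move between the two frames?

2.7

The red cylinder moved from about (9.4, 6.2) to (10.3, 8.7), a distance of √(0.9² + 2.5²) ≈ 2.7.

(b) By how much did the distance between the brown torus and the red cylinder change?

+1.9

They were about 1.9 units apart before and 3.8 after — 1.9 units further apart.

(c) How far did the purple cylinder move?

0.9

From (6.6, 4.5) to (6.0, 3.8), the purple cylinder covered √(0.6² + 0.7²) ≈ 0.9 units.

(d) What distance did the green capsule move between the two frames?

3.9

The green capsule was near (10.9, 4.6) before and (9.0, 8.0) after, so it travelled √(1.9² + 3.4²) ≈ 3.9 units.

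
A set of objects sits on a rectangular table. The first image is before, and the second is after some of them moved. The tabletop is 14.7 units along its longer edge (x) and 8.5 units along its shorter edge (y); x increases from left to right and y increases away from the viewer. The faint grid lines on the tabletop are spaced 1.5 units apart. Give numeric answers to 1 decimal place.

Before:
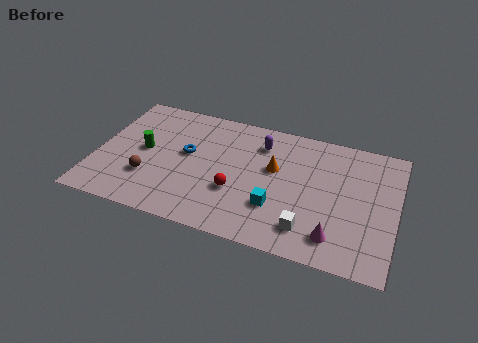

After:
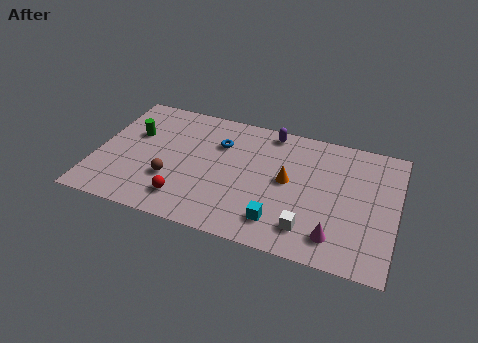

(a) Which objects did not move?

the white cube and the magenta cone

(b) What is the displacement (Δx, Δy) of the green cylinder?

(-0.6, 1.0)

From the two frames, the green cylinder sits at roughly (2.3, 4.4) before and (1.7, 5.4) after.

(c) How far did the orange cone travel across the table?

0.9

The orange cone was near (8.7, 5.1) before and (9.4, 4.5) after, so it travelled √(0.7² + 0.6²) ≈ 0.9 units.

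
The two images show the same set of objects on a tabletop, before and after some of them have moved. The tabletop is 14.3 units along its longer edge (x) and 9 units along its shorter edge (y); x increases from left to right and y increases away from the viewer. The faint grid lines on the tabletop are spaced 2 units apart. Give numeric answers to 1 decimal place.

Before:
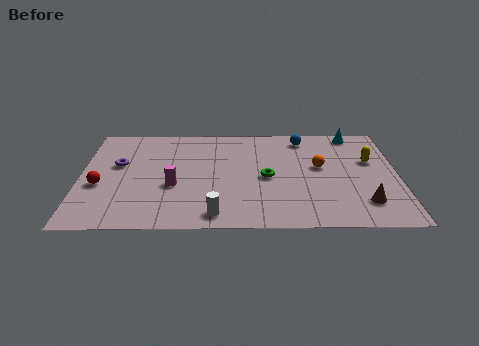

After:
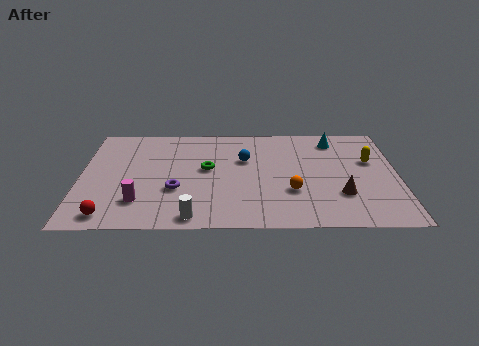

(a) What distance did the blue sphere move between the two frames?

3.3

The blue sphere moved from about (10.1, 7.7) to (7.4, 5.8), a distance of √(2.7² + 1.9²) ≈ 3.3.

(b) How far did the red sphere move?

2.5

The red sphere moved from about (0.9, 3.6) to (1.4, 1.1), a distance of √(0.5² + 2.5²) ≈ 2.5.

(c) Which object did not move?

the yellow capsule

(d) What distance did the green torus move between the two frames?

2.8

The green torus moved from about (8.4, 4.2) to (5.7, 5.0), a distance of √(2.7² + 0.8²) ≈ 2.8.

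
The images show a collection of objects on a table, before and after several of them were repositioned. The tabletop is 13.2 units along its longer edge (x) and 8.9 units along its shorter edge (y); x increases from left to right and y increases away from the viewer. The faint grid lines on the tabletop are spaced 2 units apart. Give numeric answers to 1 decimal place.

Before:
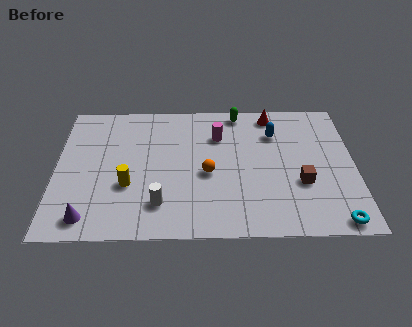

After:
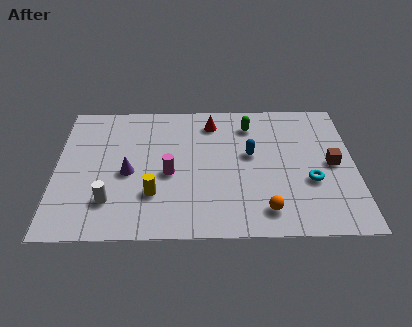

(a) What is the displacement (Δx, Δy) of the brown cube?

(1.4, 1.2)

The brown cube started near (10.8, 3.2) and ended near (12.2, 4.4).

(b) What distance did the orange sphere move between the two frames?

3.5

The orange sphere moved from about (6.7, 3.9) to (9.2, 1.5), a distance of √(2.5² + 2.4²) ≈ 3.5.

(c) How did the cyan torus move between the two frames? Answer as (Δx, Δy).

(-1.0, 2.5)

The cyan torus started near (12.2, 0.8) and ended near (11.2, 3.3).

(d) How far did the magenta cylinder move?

3.3

From (7.2, 6.4) to (5.0, 3.9), the magenta cylinder covered √(2.2² + 2.5²) ≈ 3.3 units.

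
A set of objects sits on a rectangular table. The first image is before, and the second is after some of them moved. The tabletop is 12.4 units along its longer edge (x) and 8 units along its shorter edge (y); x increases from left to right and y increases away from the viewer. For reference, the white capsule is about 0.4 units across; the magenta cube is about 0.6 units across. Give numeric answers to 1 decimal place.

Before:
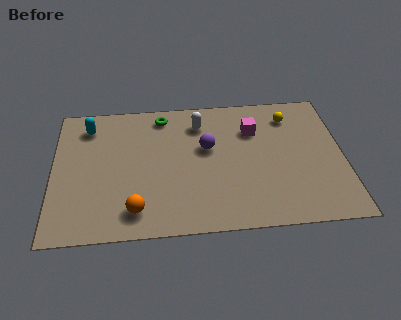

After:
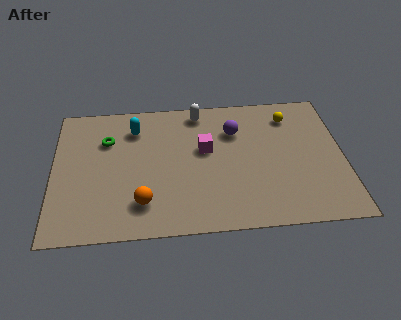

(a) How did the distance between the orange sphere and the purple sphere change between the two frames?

+1.0

They were about 4.6 units apart before and 5.6 after — 1.0 units further apart.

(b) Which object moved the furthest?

the green torus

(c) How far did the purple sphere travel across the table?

1.5

The purple sphere was near (6.6, 4.8) before and (7.8, 5.7) after, so it travelled √(1.2² + 0.9²) ≈ 1.5 units.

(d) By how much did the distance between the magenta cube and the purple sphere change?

-0.6

The distance was about 2.2 in the first image and 1.6 in the second, so they moved 0.6 units closer together.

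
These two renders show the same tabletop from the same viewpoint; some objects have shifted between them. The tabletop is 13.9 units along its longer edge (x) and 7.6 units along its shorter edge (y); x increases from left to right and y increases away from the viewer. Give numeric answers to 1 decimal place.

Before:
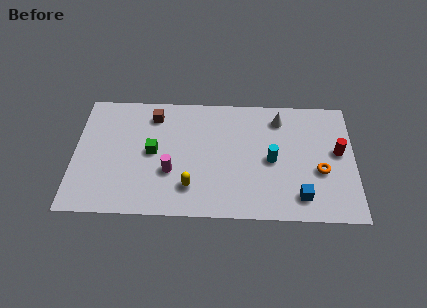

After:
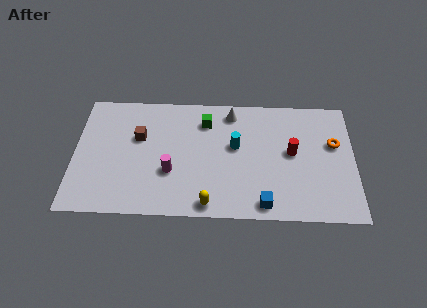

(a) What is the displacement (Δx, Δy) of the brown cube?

(-0.7, -1.4)

The brown cube started near (3.9, 6.2) and ended near (3.2, 4.8).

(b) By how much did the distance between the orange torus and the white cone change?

+1.6

The distance was about 3.8 in the first image and 5.4 in the second, so they moved 1.6 units further apart.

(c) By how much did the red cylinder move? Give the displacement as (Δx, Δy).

(-2.3, -0.1)

The red cylinder started near (13.1, 4.2) and ended near (10.8, 4.1).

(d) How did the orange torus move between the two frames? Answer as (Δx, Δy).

(0.7, 1.7)

From the two frames, the orange torus sits at roughly (12.2, 3.0) before and (12.9, 4.7) after.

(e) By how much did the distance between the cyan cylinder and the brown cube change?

-1.6

Before: roughly 6.4 units apart; after: 4.8. That's 1.6 units closer together.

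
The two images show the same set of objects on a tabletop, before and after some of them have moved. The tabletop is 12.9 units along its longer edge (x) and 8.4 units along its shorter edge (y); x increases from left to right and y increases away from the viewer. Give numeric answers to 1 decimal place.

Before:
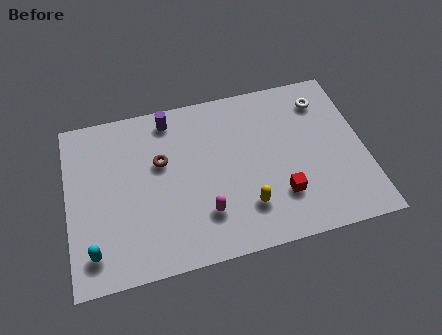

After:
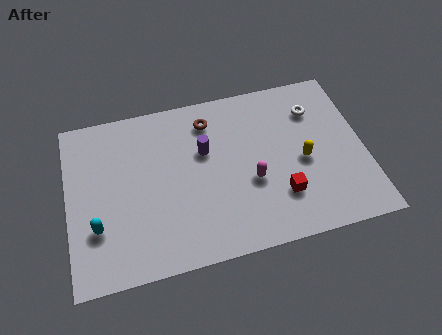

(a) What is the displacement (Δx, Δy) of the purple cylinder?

(1.4, -2.0)

The purple cylinder started near (4.6, 7.3) and ended near (6.0, 5.3).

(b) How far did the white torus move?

0.6

From (11.3, 6.7) to (10.9, 6.3), the white torus covered √(0.4² + 0.4²) ≈ 0.6 units.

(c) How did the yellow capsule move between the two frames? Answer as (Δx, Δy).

(2.6, 1.7)

The yellow capsule started near (7.6, 2.1) and ended near (10.2, 3.8).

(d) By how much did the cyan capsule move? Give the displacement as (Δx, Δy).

(0.2, 1.1)

The cyan capsule started near (1.0, 1.5) and ended near (1.2, 2.6).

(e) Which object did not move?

the red cube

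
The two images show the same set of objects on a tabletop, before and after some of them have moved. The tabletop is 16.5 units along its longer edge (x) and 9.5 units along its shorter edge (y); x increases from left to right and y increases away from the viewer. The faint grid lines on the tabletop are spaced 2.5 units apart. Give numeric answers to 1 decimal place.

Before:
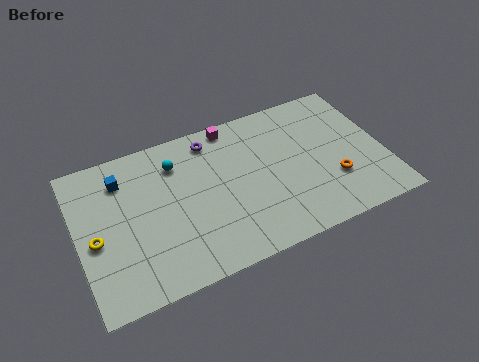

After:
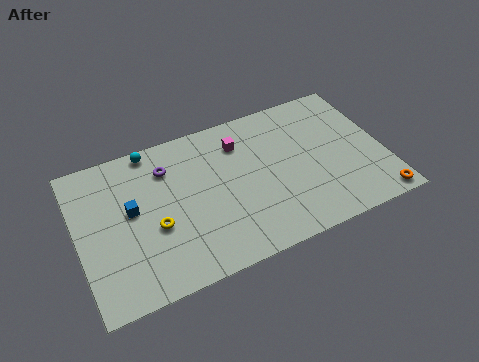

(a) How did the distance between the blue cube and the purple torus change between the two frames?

-2.1

Before: roughly 4.9 units apart; after: 2.8. That's 2.1 units closer together.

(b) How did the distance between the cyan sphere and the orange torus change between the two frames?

+4.6

Before: roughly 9.2 units apart; after: 13.8. That's 4.6 units further apart.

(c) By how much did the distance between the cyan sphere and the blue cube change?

+0.8

The distance was about 2.9 in the first image and 3.7 in the second, so they moved 0.8 units further apart.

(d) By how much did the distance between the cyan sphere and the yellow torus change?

-0.6

The distance was about 5.5 in the first image and 4.9 in the second, so they moved 0.6 units closer together.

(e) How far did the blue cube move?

2.1

From (2.6, 7.4) to (2.9, 5.3), the blue cube covered √(0.3² + 2.1²) ≈ 2.1 units.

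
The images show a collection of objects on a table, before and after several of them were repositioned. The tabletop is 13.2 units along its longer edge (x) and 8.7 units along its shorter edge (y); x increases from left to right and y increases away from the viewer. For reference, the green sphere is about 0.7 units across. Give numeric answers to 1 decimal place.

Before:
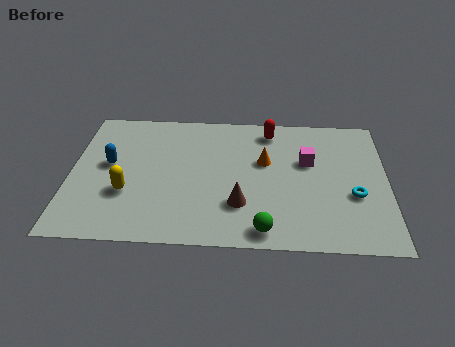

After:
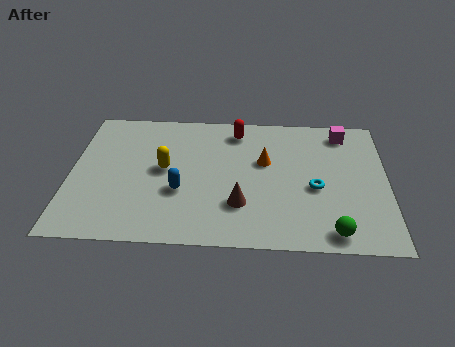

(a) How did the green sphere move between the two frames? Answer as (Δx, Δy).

(2.8, 0.0)

The green sphere started near (8.1, 1.0) and ended near (10.9, 1.0).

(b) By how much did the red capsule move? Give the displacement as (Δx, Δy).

(-1.4, -0.1)

The red capsule started near (8.3, 7.4) and ended near (6.9, 7.3).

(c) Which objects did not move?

the brown cone and the orange cone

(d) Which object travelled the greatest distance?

the blue capsule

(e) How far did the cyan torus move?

1.6

The cyan torus moved from about (11.8, 3.3) to (10.2, 3.7), a distance of √(1.6² + 0.4²) ≈ 1.6.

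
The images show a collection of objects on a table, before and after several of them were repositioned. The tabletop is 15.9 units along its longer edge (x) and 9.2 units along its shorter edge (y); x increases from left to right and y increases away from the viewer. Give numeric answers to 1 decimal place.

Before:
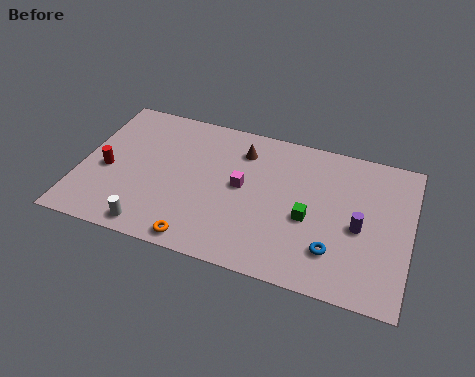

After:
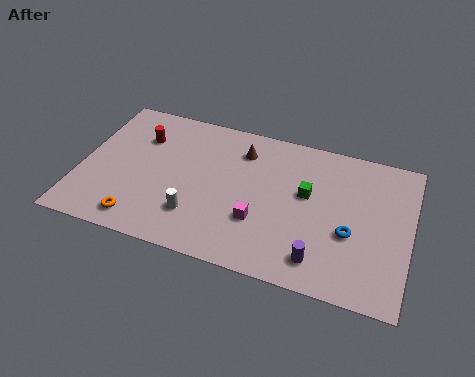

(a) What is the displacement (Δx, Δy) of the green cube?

(-0.2, 1.5)

From the two frames, the green cube sits at roughly (11.1, 3.9) before and (10.9, 5.4) after.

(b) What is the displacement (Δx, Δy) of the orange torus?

(-2.9, 0.4)

From the two frames, the orange torus sits at roughly (6.1, 0.9) before and (3.2, 1.3) after.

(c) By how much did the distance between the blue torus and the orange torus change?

+3.7

The distance was about 6.5 in the first image and 10.2 in the second, so they moved 3.7 units further apart.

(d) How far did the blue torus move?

1.5

The blue torus moved from about (12.4, 2.3) to (13.1, 3.6), a distance of √(0.7² + 1.3²) ≈ 1.5.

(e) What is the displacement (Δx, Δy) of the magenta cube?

(1.0, -1.9)

From the two frames, the magenta cube sits at roughly (7.8, 4.9) before and (8.8, 3.0) after.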